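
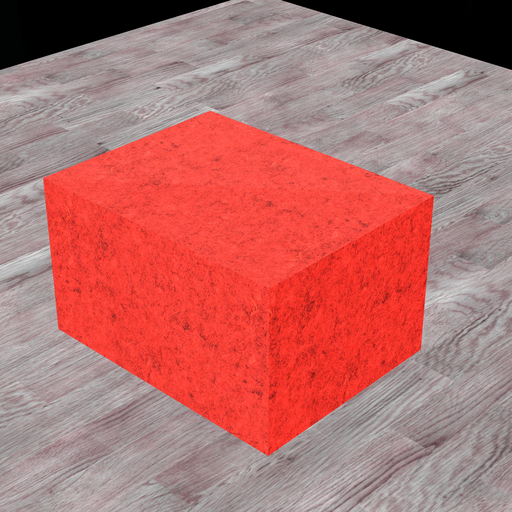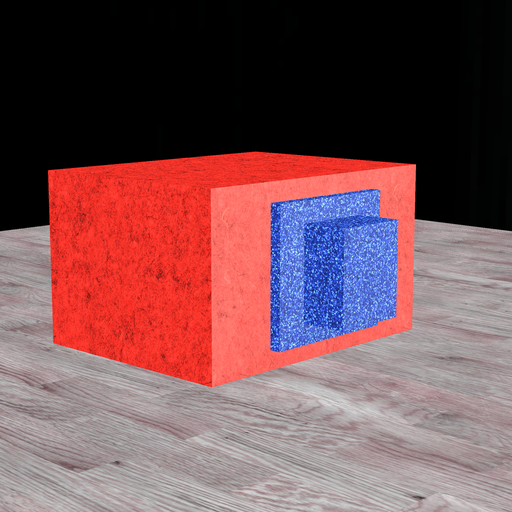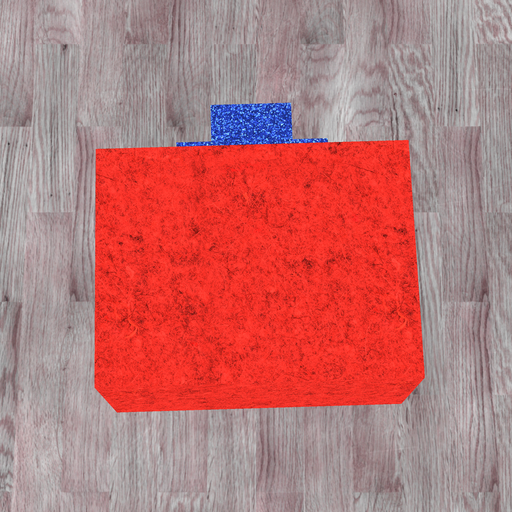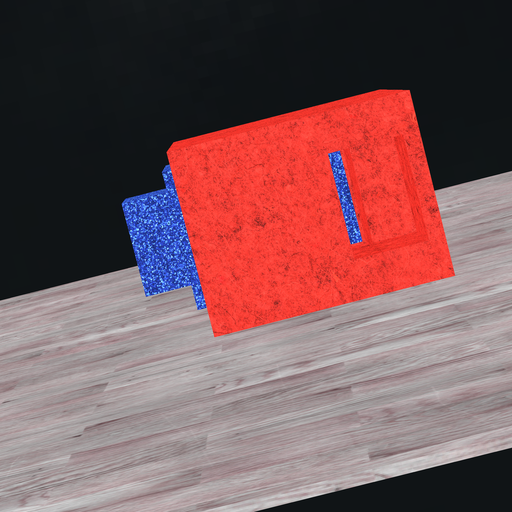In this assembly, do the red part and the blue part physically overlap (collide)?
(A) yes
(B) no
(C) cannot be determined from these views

(B) no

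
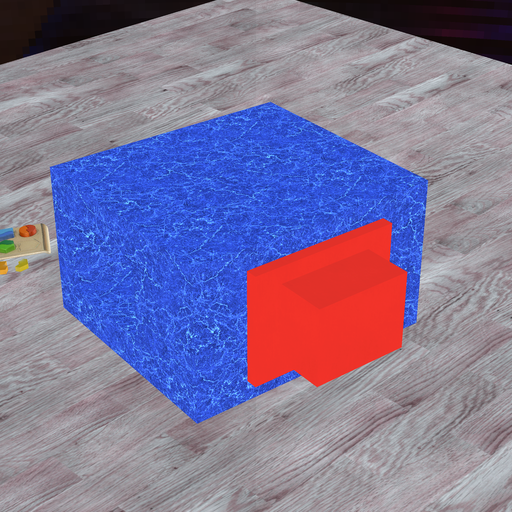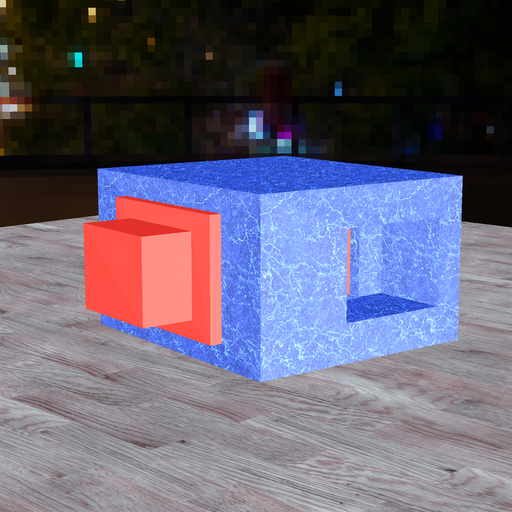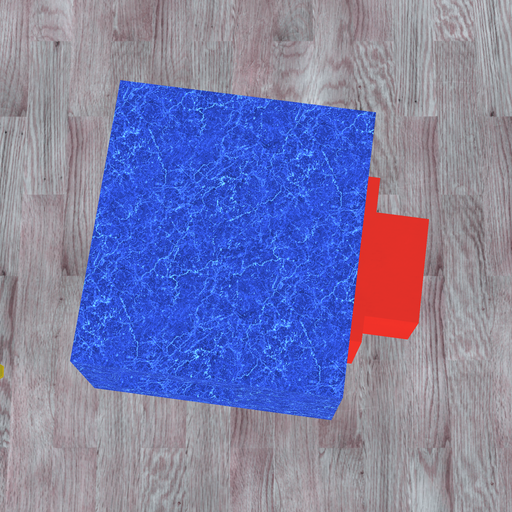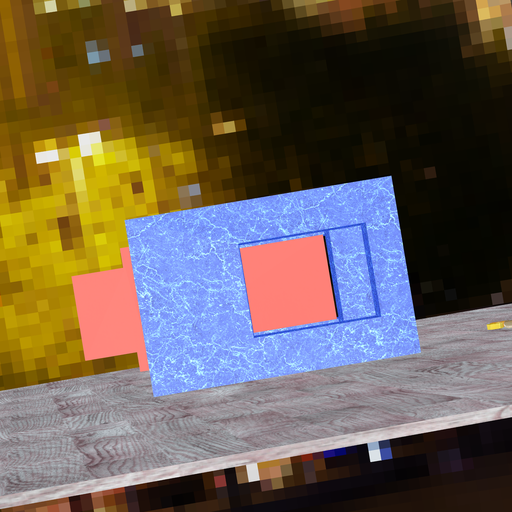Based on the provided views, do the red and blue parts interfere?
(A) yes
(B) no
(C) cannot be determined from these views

(B) no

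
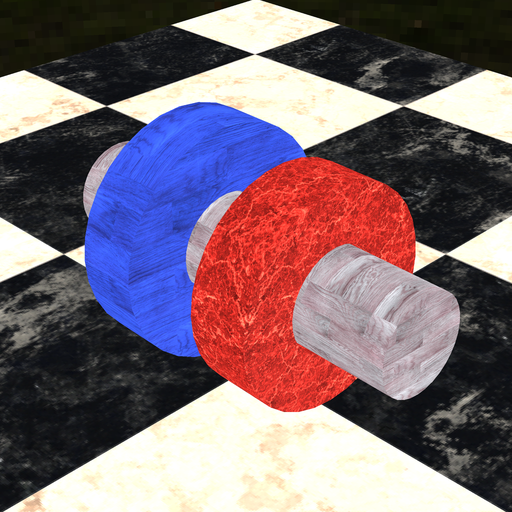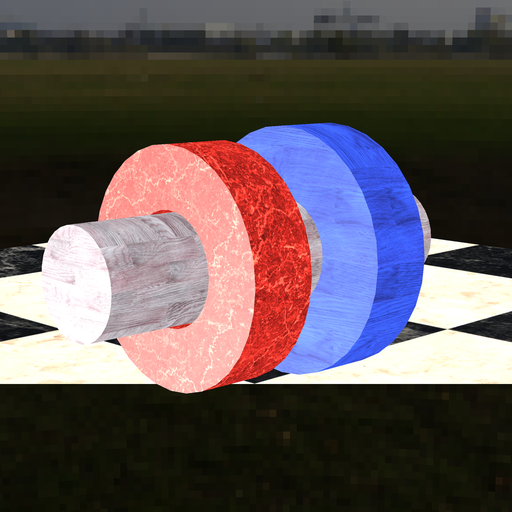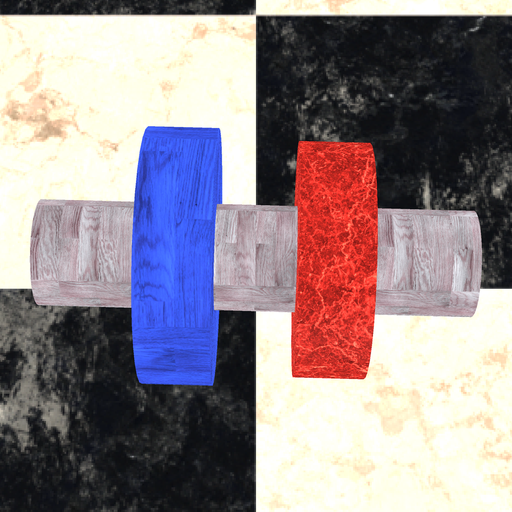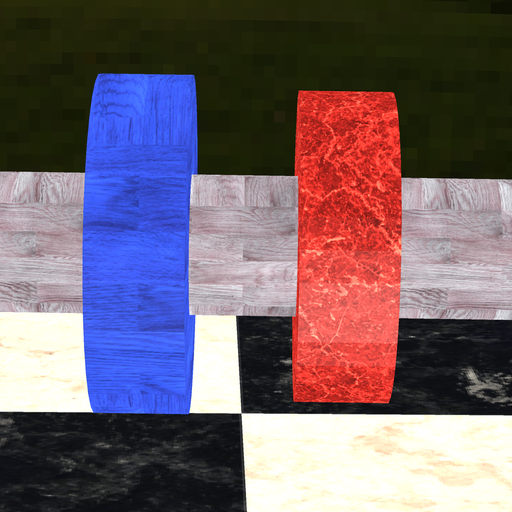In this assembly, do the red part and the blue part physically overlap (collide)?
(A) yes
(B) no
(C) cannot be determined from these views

(B) no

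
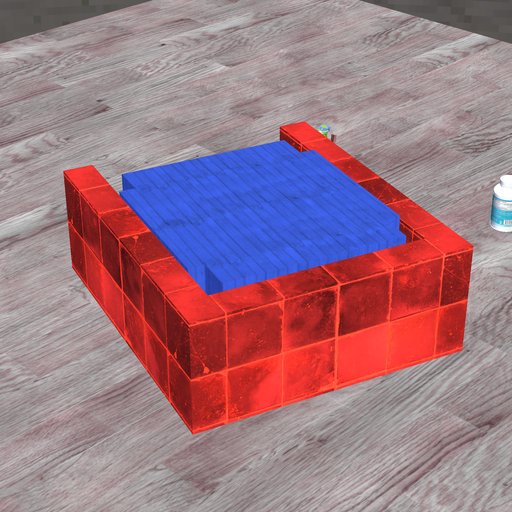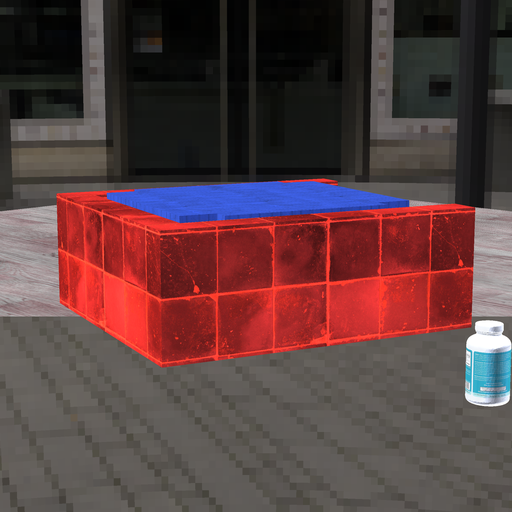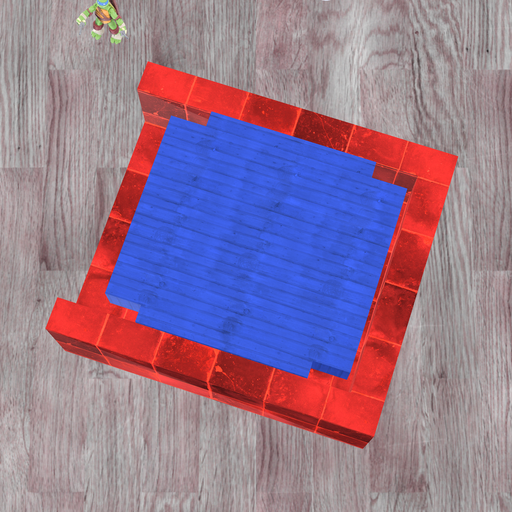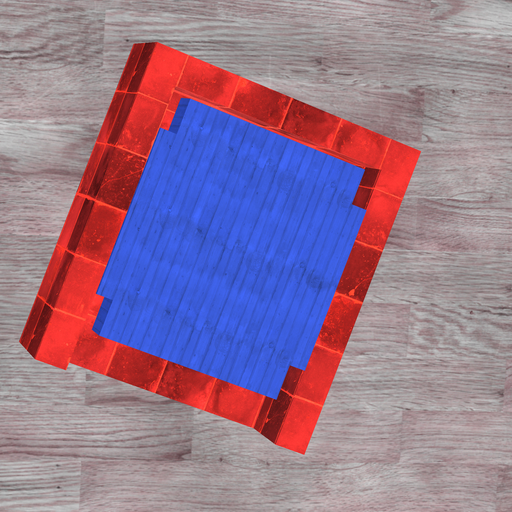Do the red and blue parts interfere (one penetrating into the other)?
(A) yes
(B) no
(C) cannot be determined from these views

(B) no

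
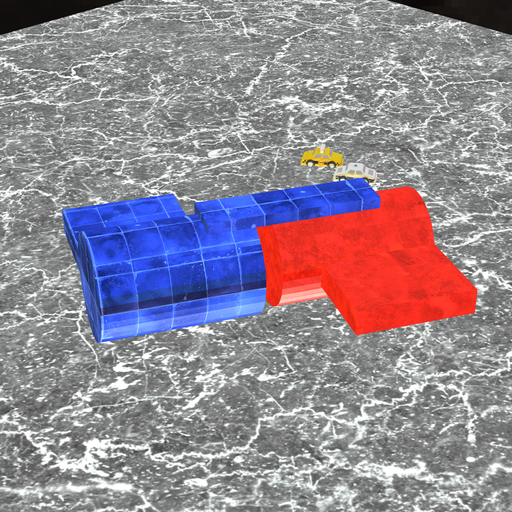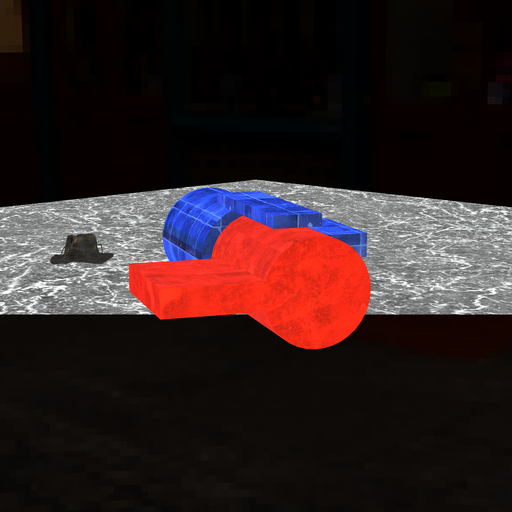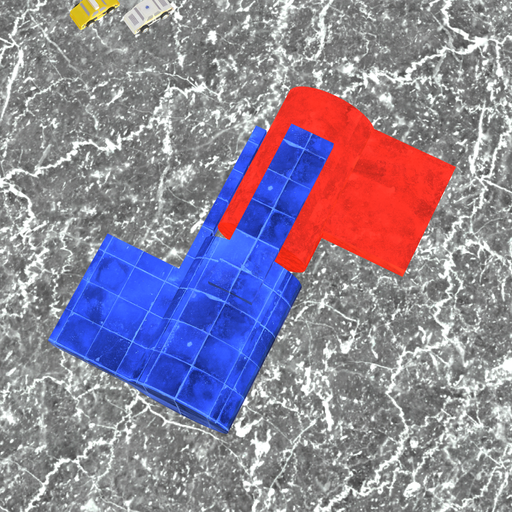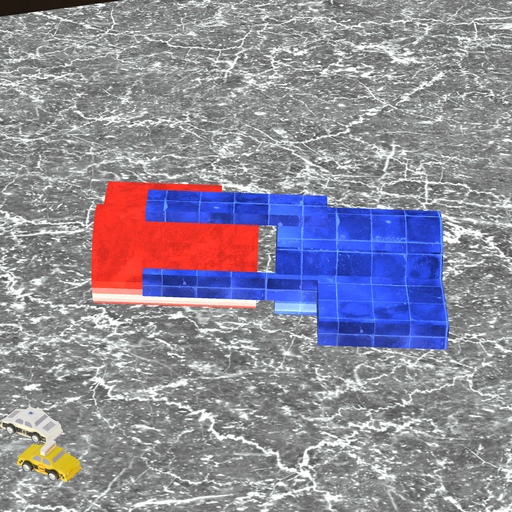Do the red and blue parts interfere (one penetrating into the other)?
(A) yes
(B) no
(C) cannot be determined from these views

(B) no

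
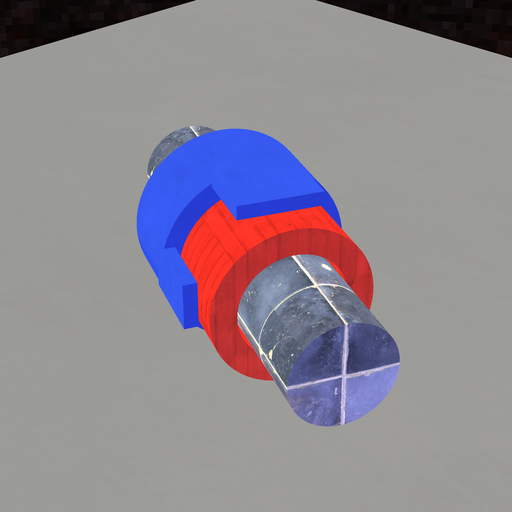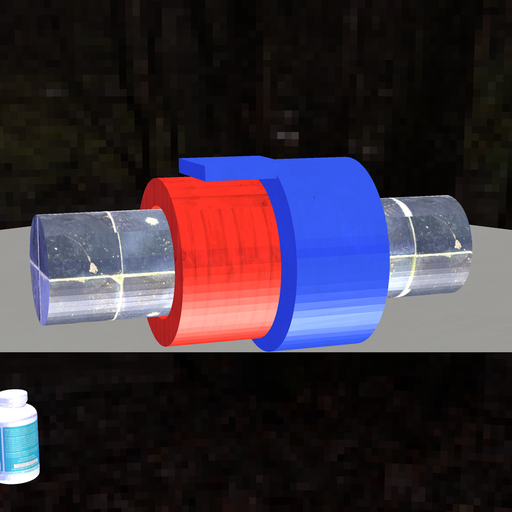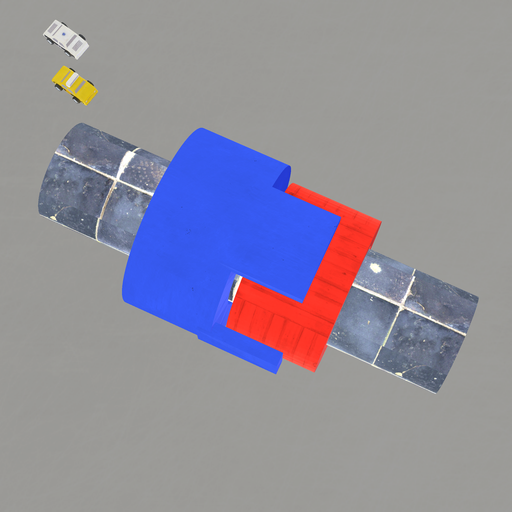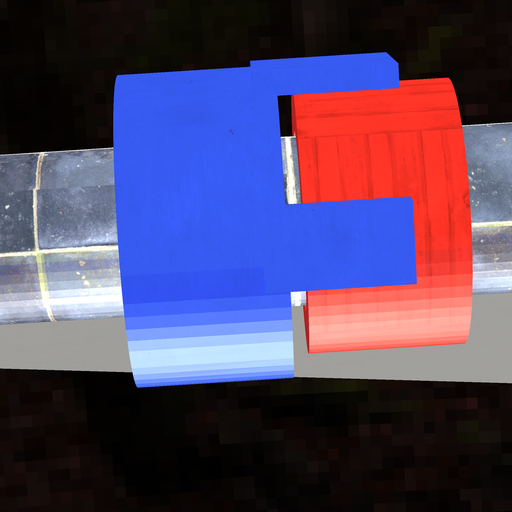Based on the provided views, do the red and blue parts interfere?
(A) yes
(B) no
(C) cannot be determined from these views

(B) no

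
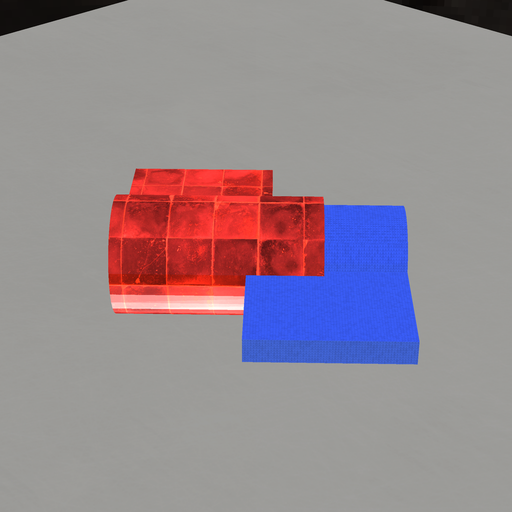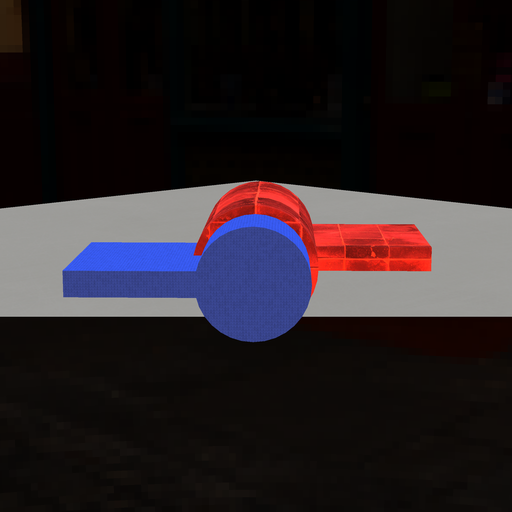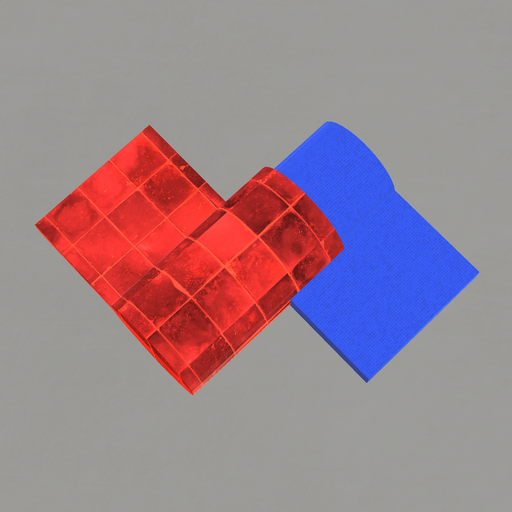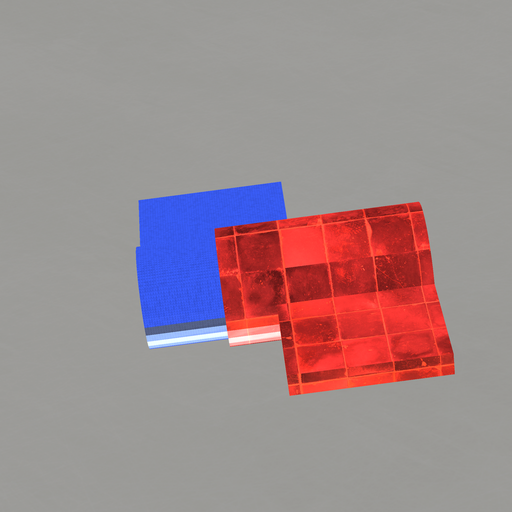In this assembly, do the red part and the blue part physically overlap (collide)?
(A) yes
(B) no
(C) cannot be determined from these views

(A) yes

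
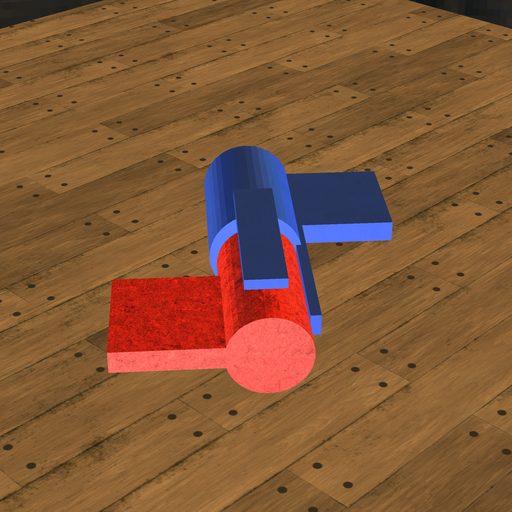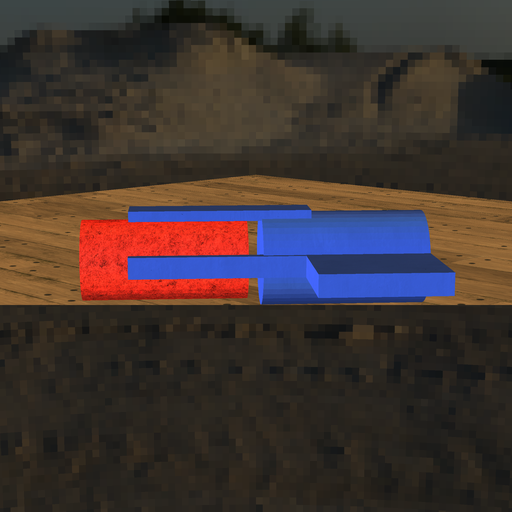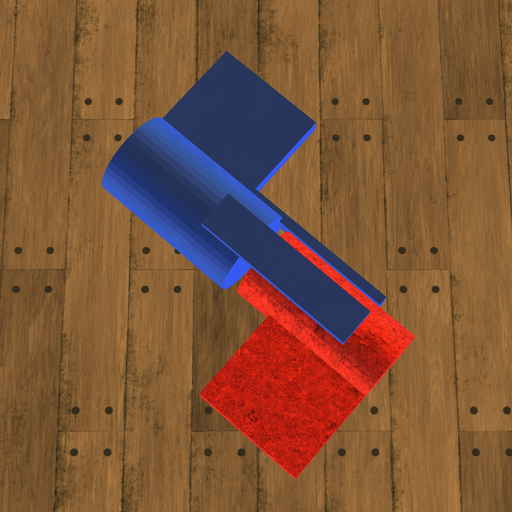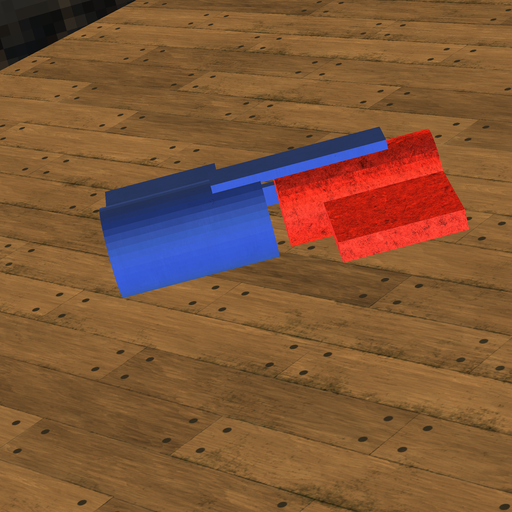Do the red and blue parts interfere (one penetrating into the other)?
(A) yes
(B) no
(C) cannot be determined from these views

(B) no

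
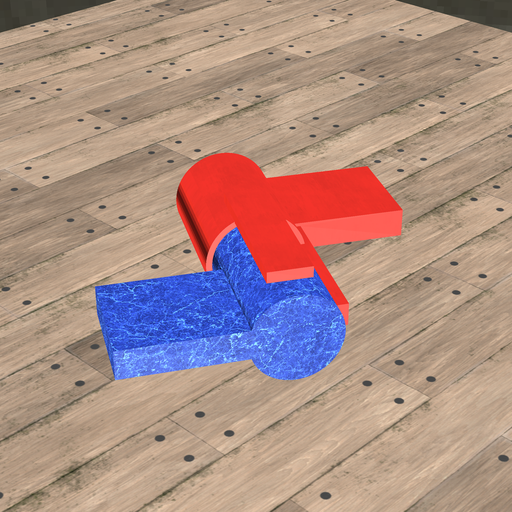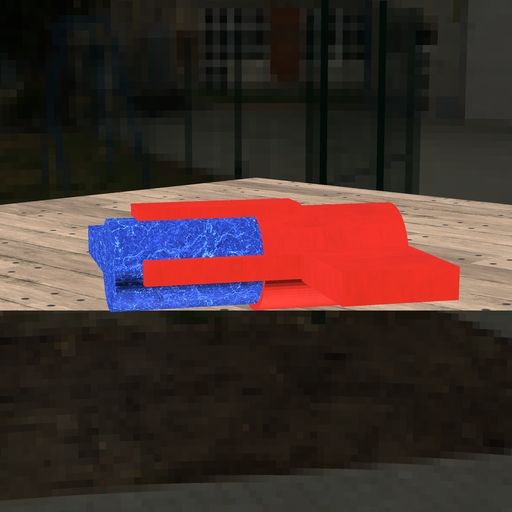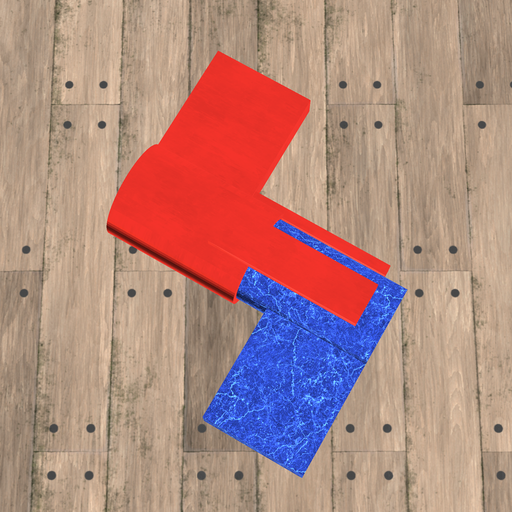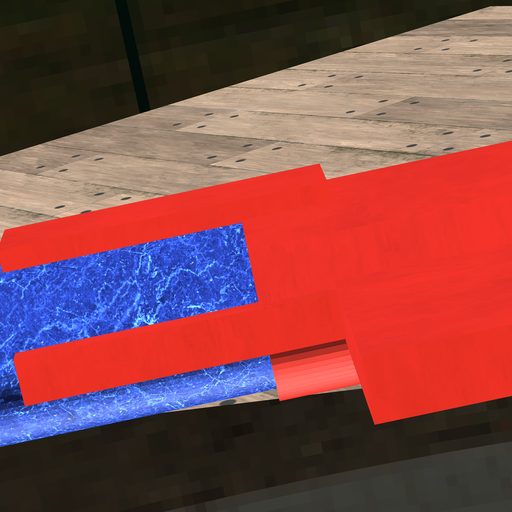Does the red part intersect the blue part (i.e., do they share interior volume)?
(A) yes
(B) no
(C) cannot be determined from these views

(A) yes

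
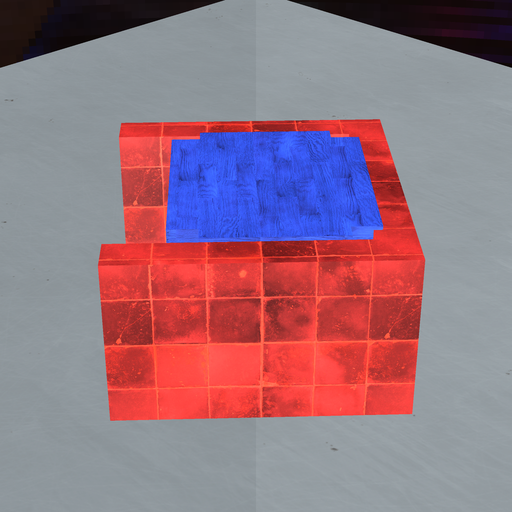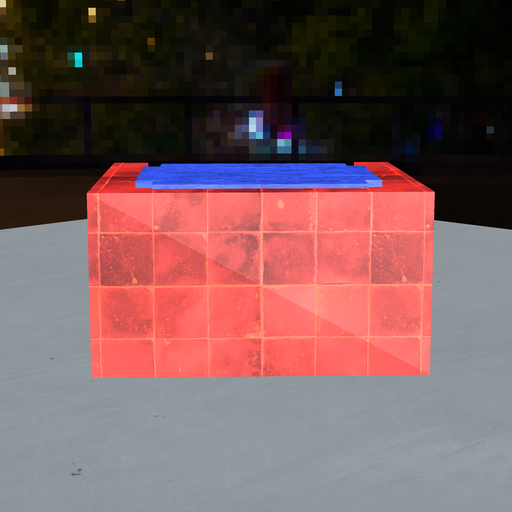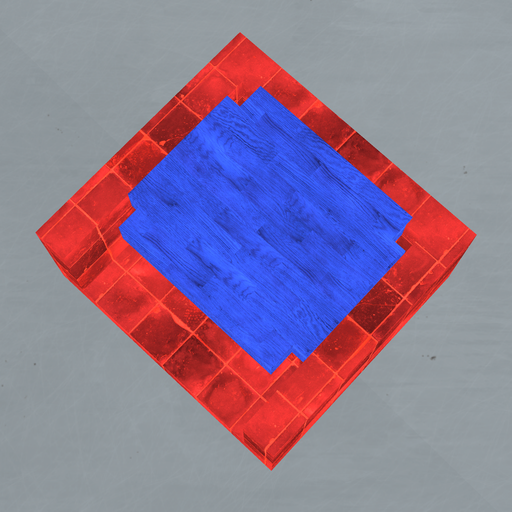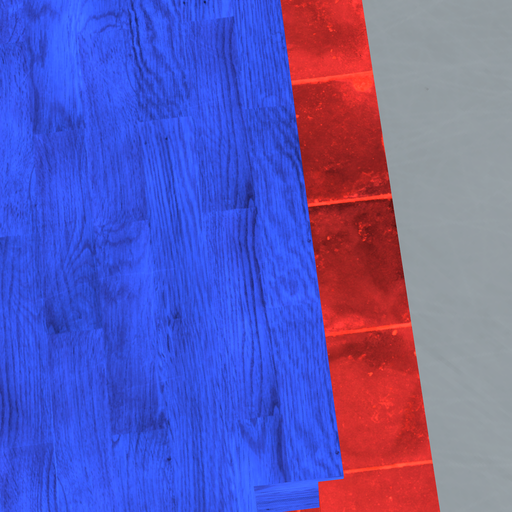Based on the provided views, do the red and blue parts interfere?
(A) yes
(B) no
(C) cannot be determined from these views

(A) yes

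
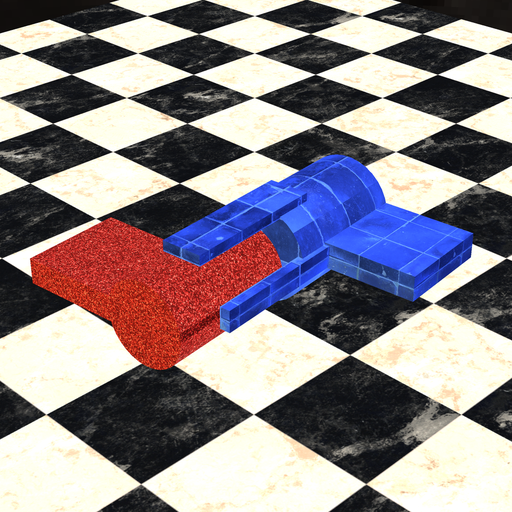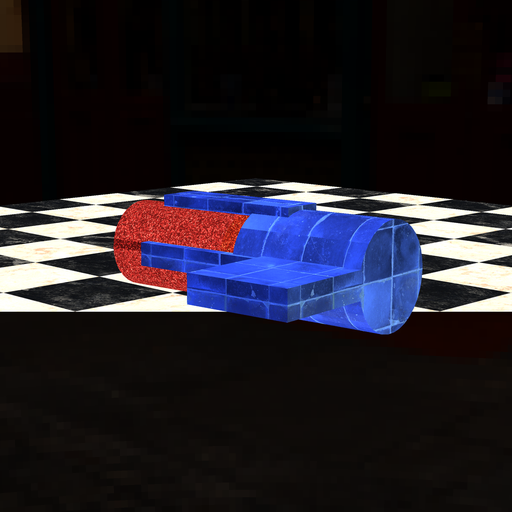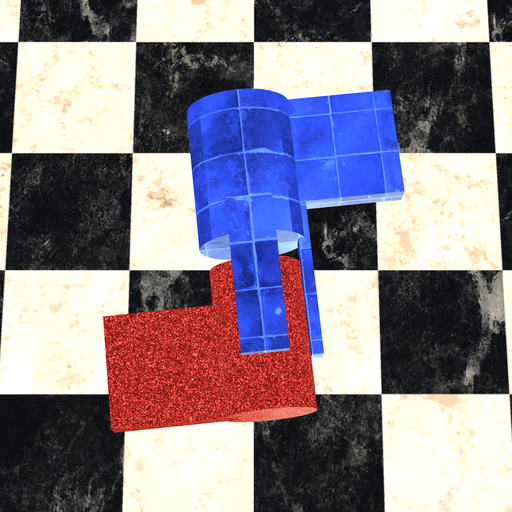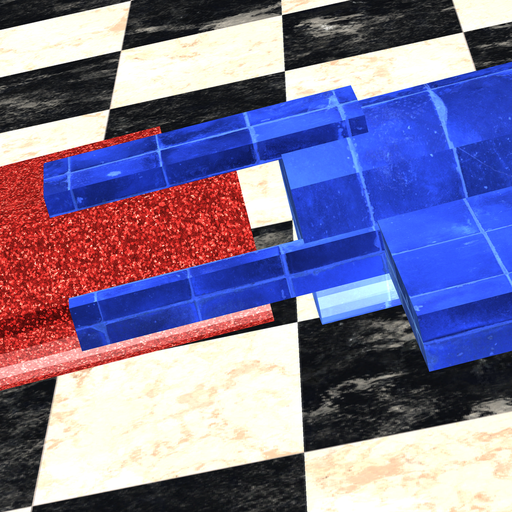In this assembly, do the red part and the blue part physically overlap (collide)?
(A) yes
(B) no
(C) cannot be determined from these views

(B) no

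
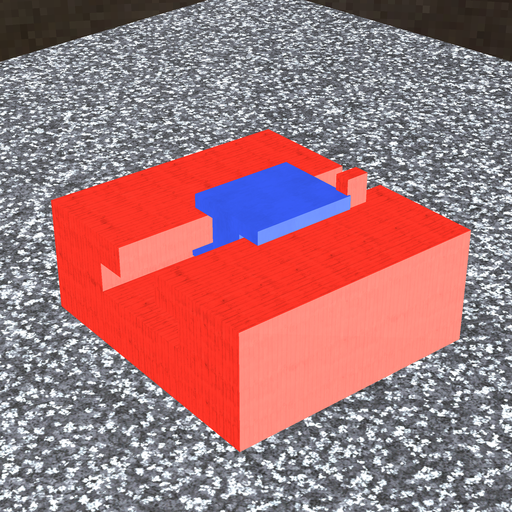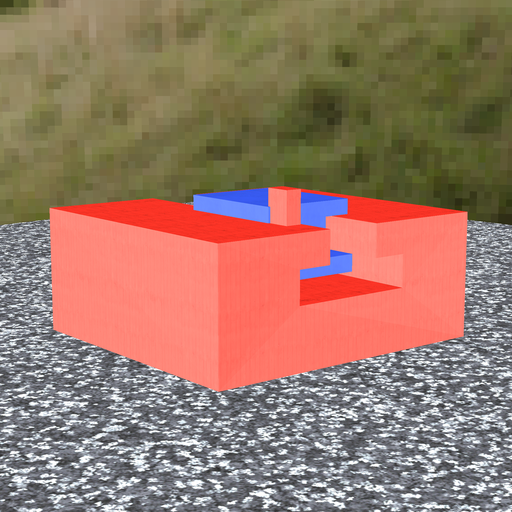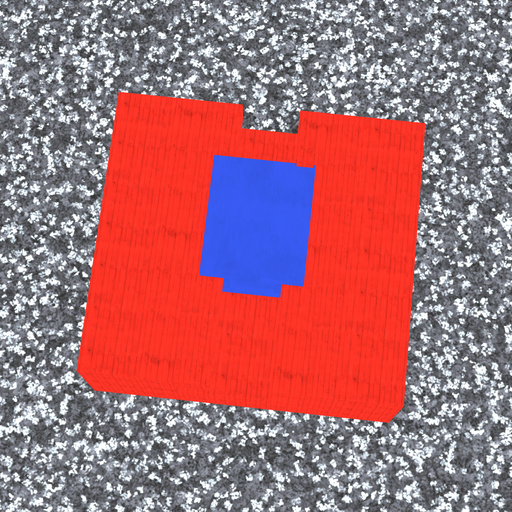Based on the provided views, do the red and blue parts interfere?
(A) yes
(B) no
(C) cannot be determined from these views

(A) yes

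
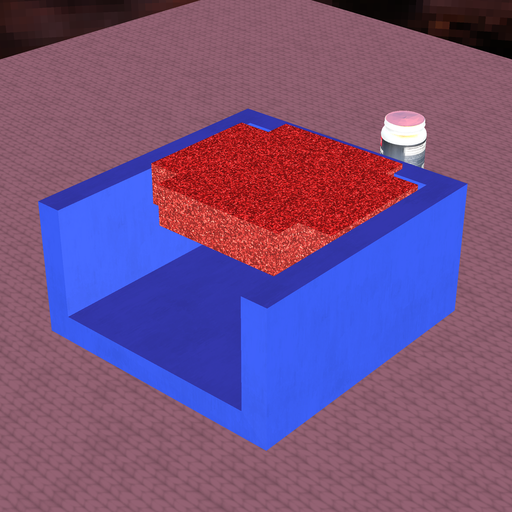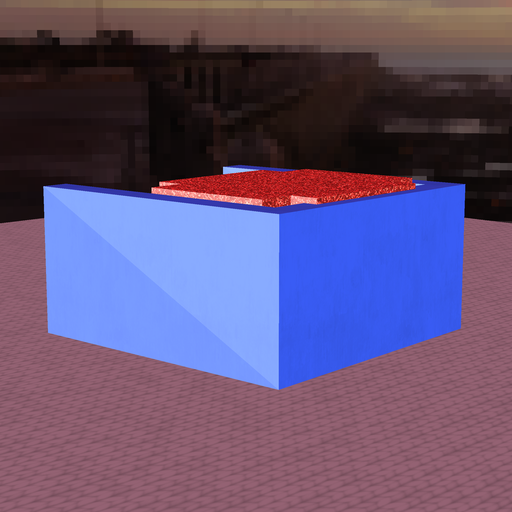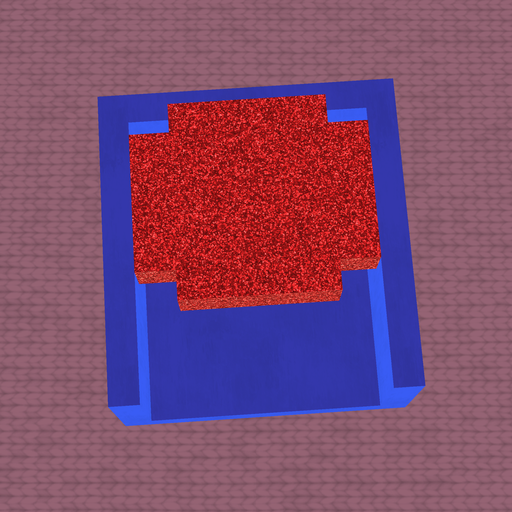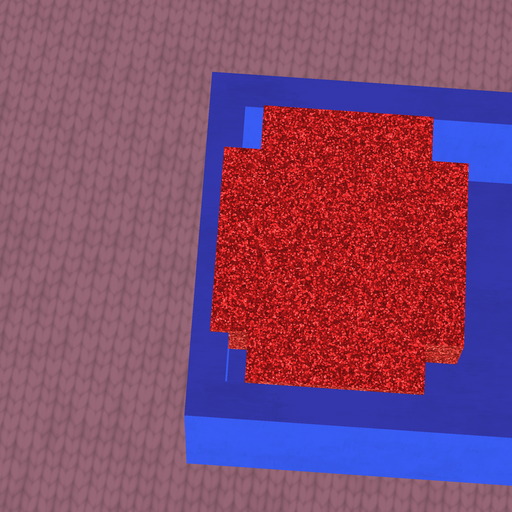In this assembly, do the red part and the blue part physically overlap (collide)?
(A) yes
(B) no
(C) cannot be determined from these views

(A) yes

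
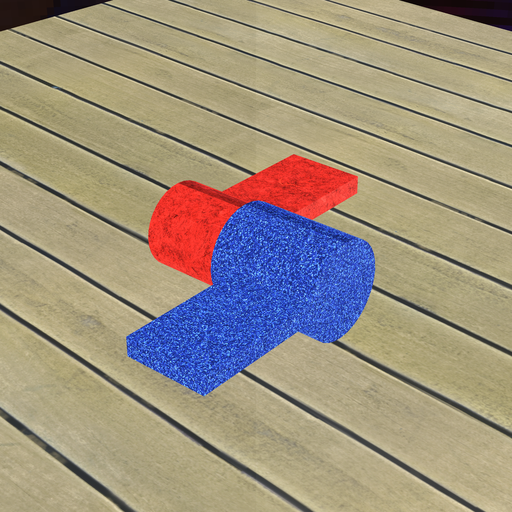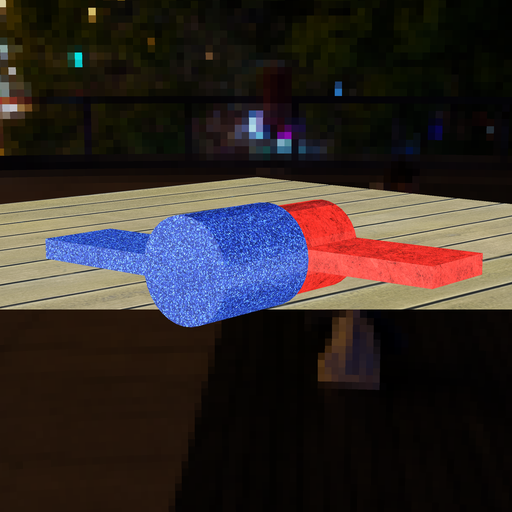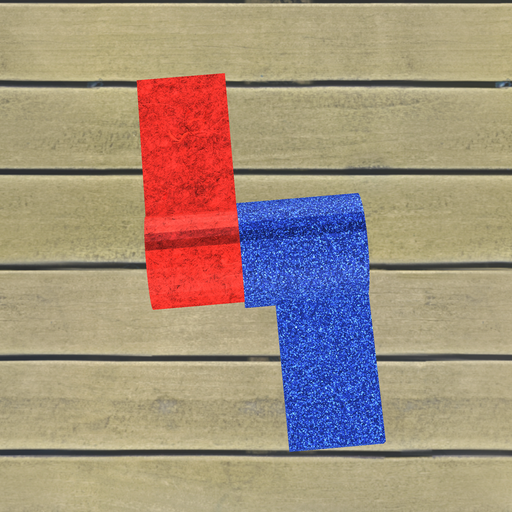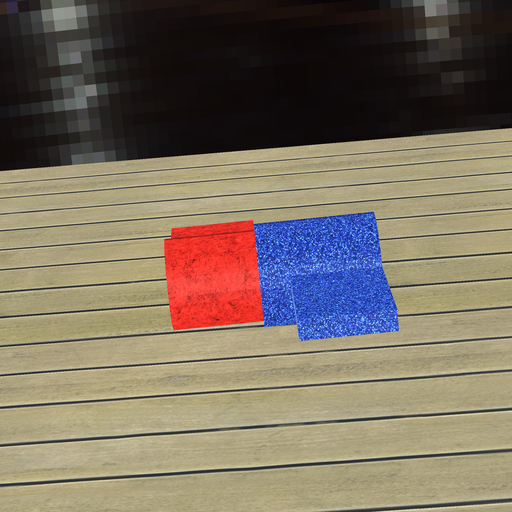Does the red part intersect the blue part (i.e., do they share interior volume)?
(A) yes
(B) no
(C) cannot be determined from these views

(A) yes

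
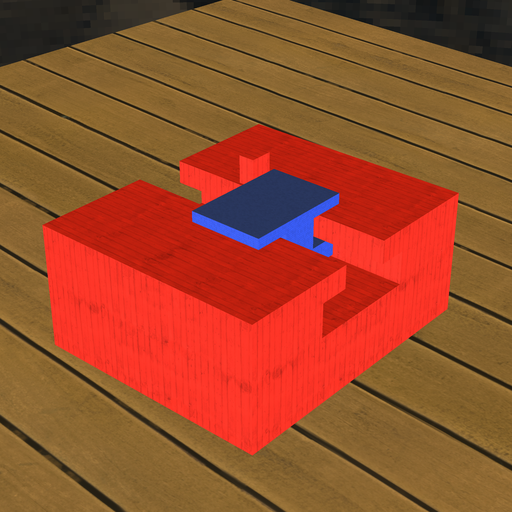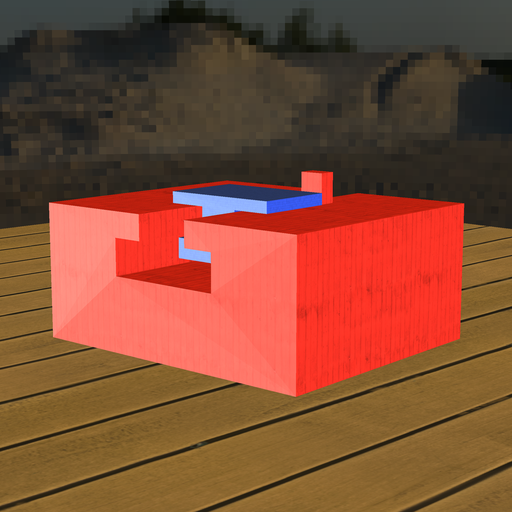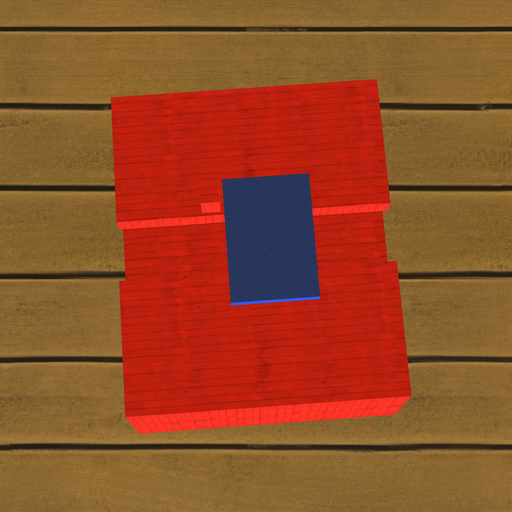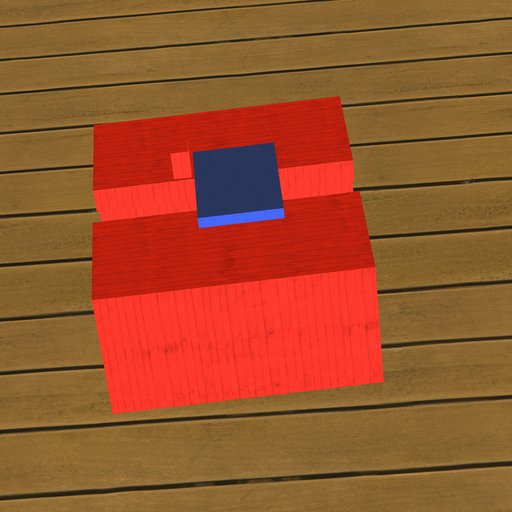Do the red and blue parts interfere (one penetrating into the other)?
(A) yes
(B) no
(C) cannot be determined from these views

(B) no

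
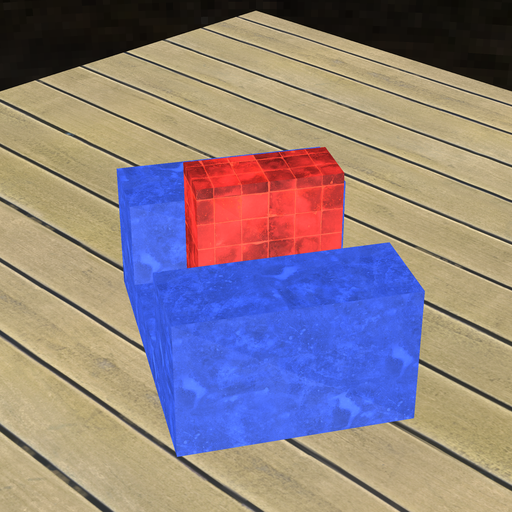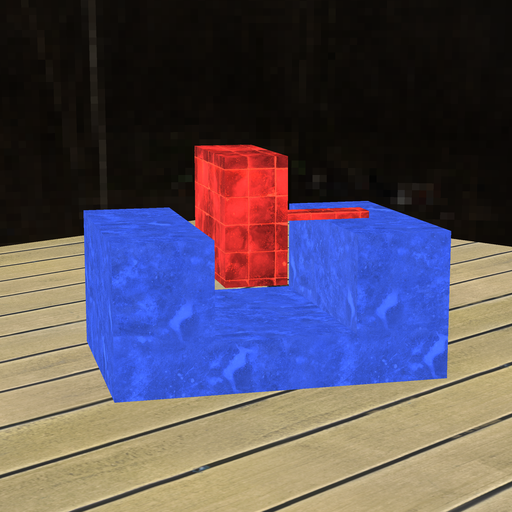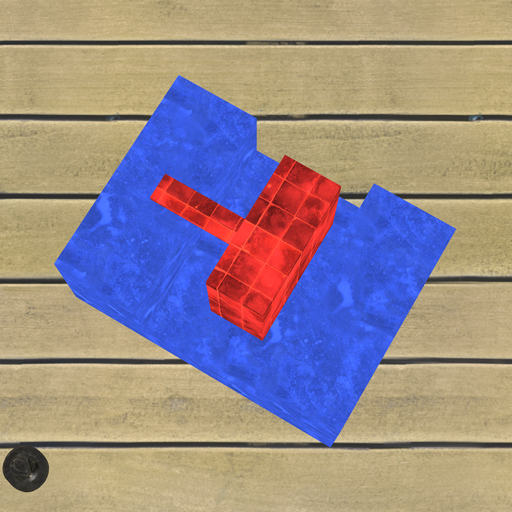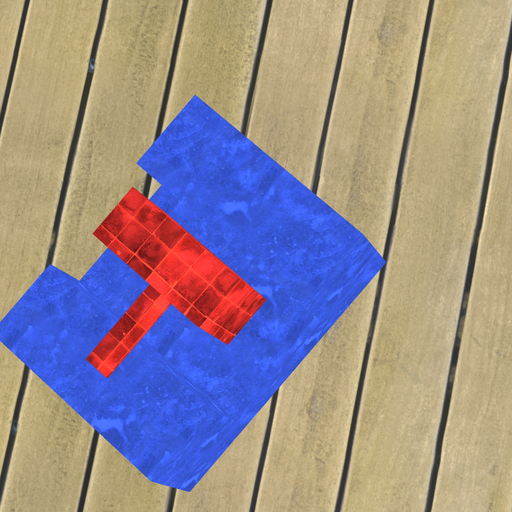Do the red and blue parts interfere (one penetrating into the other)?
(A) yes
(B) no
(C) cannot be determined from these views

(B) no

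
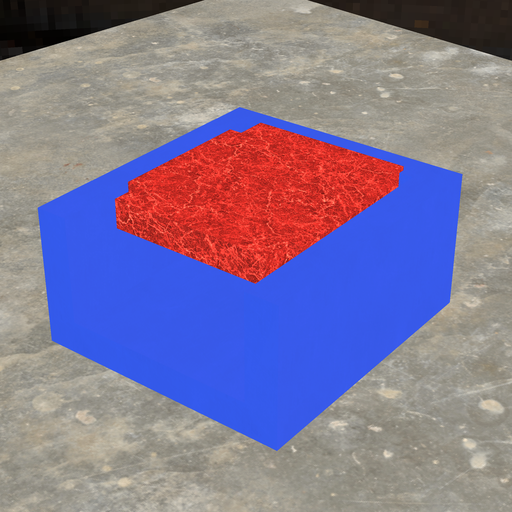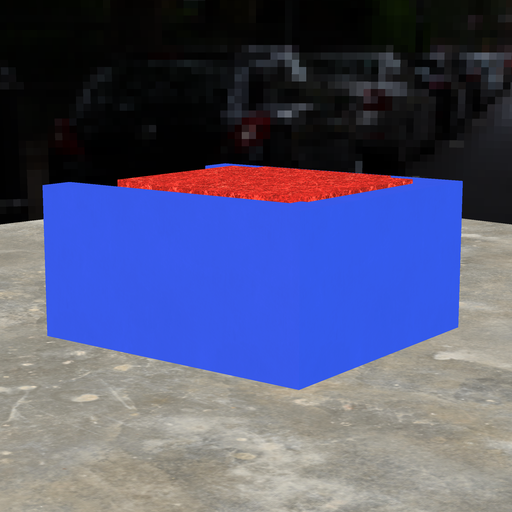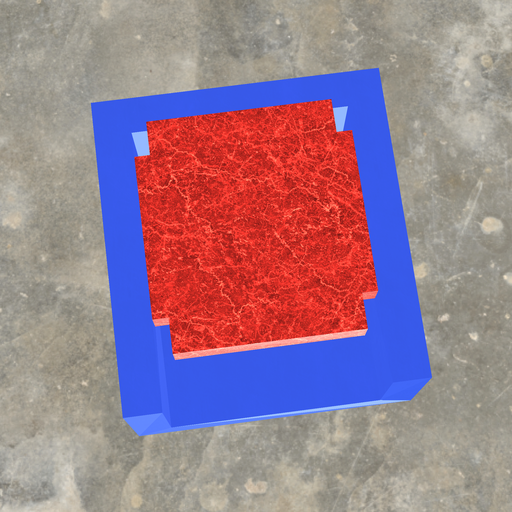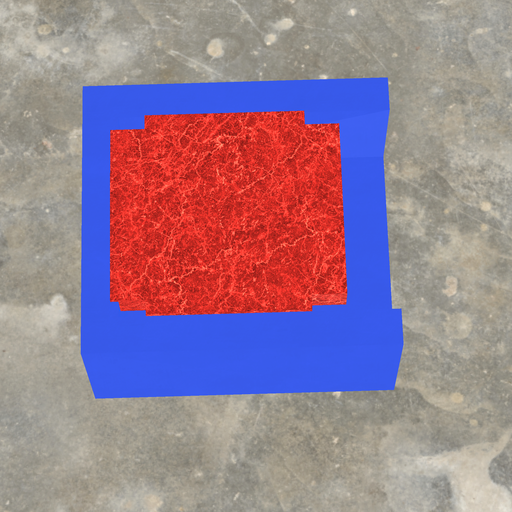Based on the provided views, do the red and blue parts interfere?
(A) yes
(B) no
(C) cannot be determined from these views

(A) yes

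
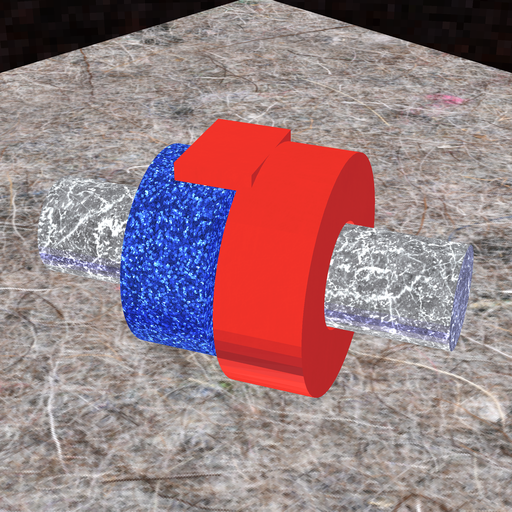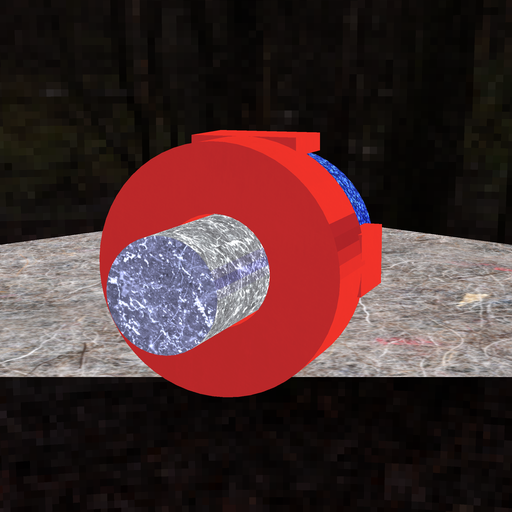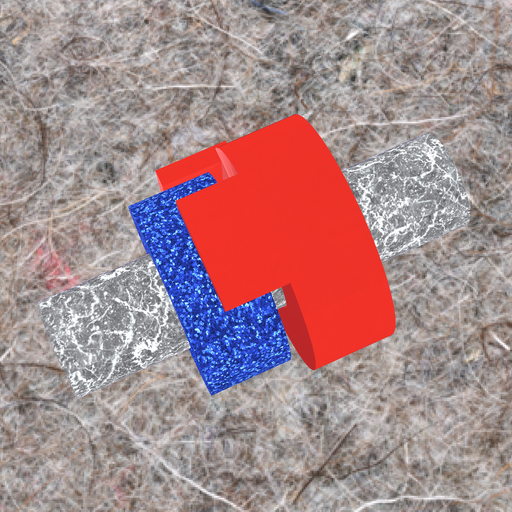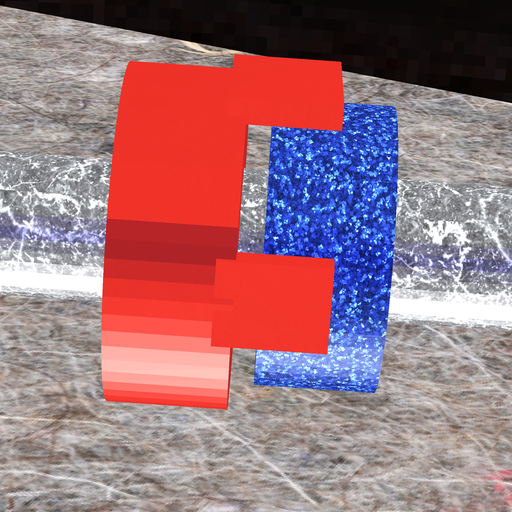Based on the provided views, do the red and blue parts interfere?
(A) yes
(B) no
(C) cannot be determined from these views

(B) no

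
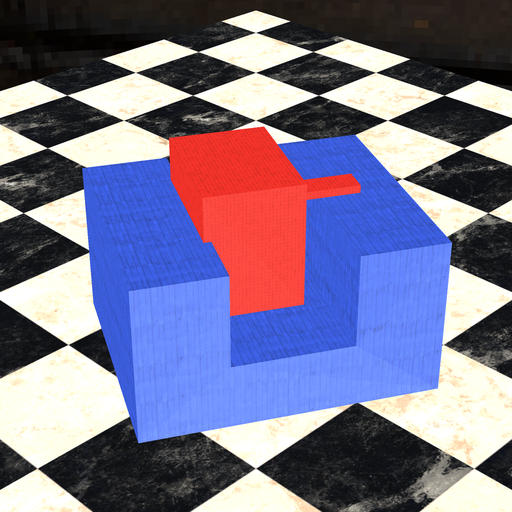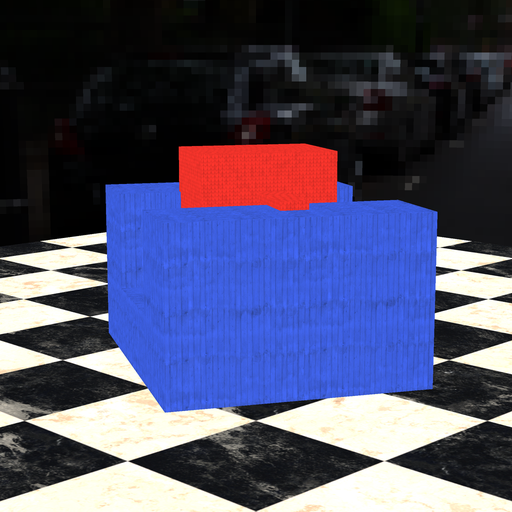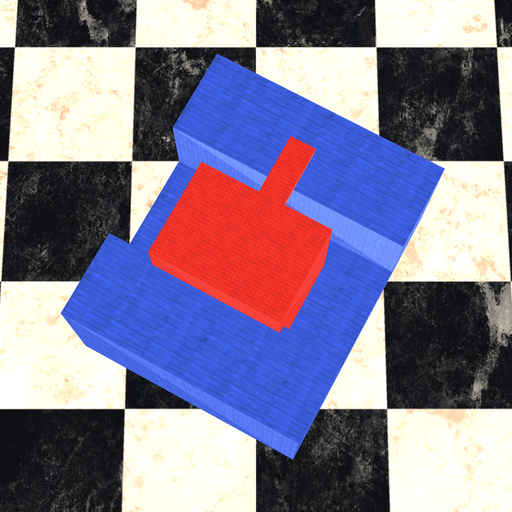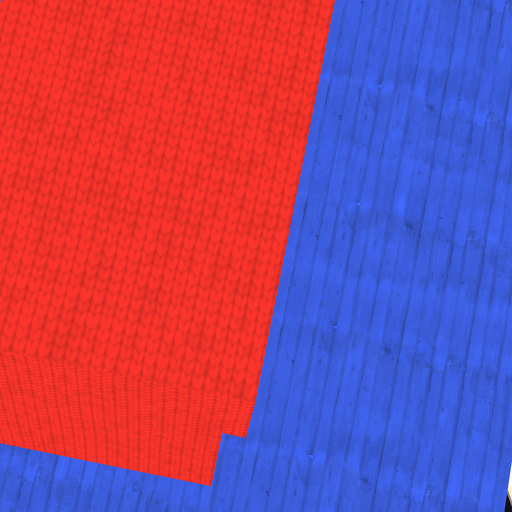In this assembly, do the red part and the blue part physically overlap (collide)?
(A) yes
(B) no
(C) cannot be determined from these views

(A) yes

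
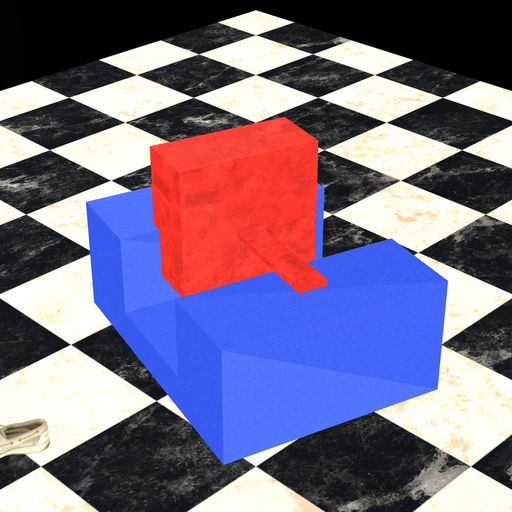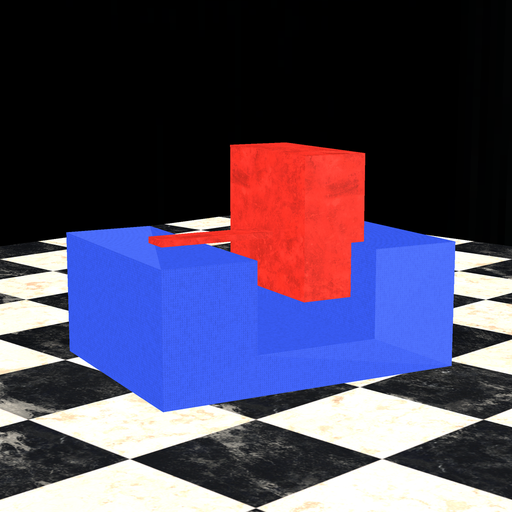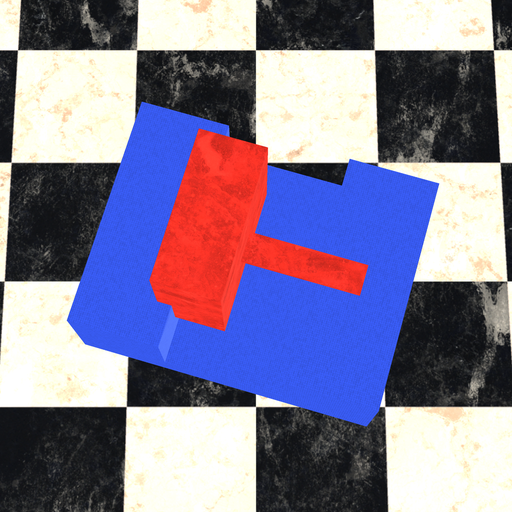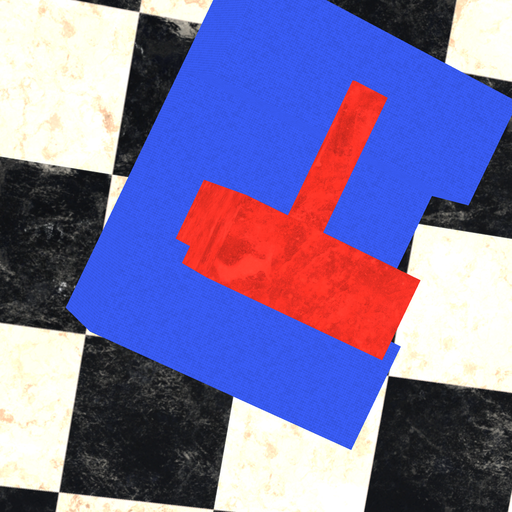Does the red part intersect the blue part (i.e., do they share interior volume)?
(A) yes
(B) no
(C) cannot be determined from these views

(A) yes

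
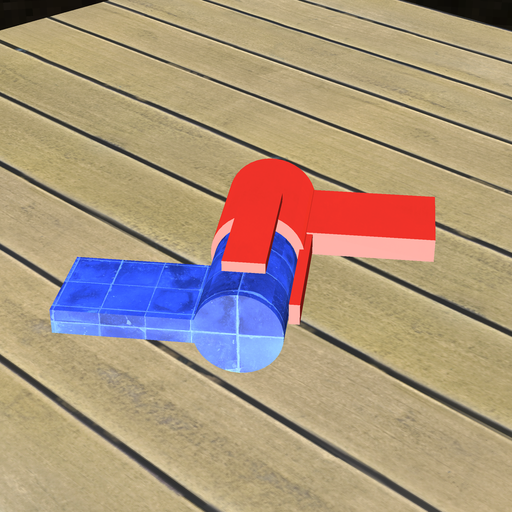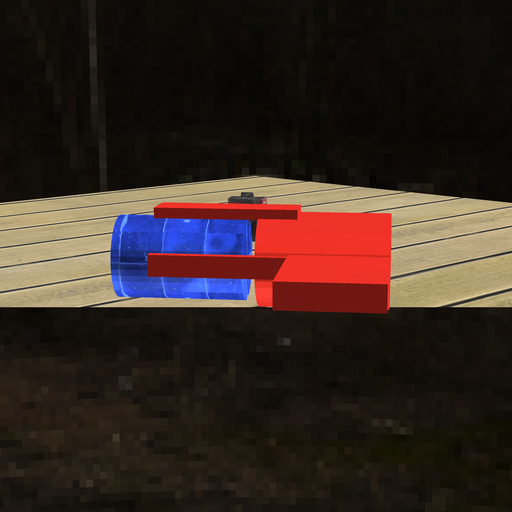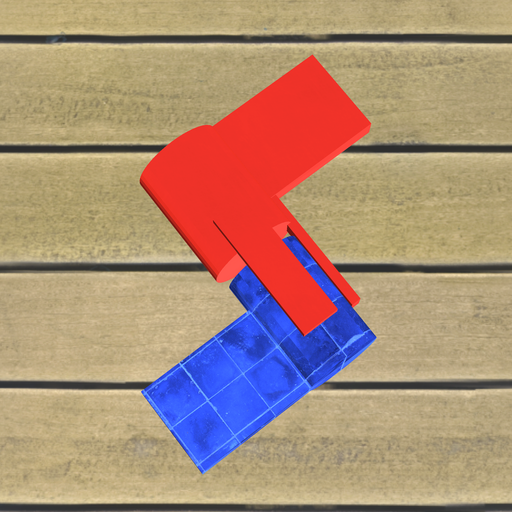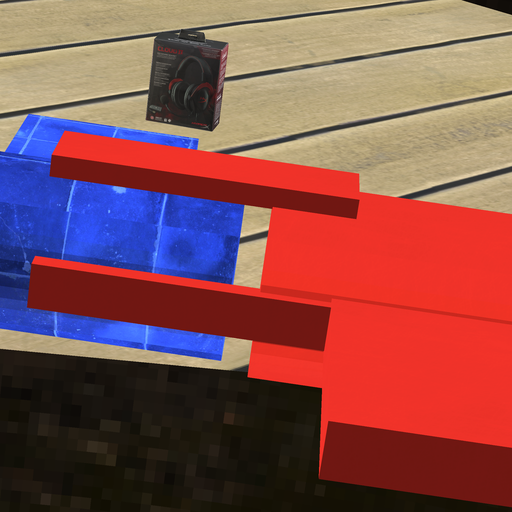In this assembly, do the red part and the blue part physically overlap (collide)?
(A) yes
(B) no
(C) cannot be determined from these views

(B) no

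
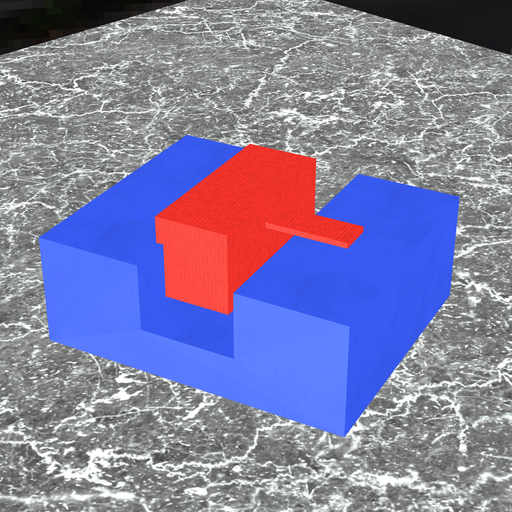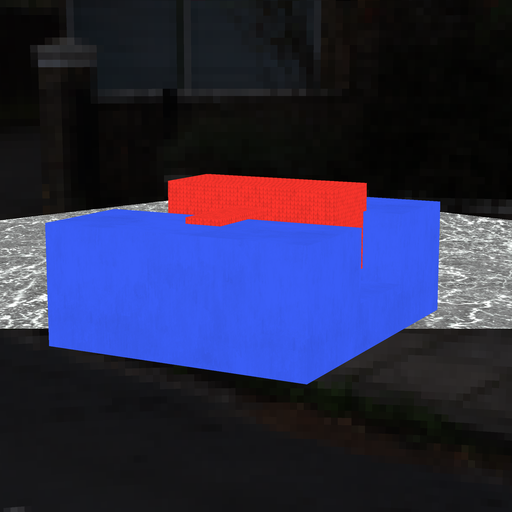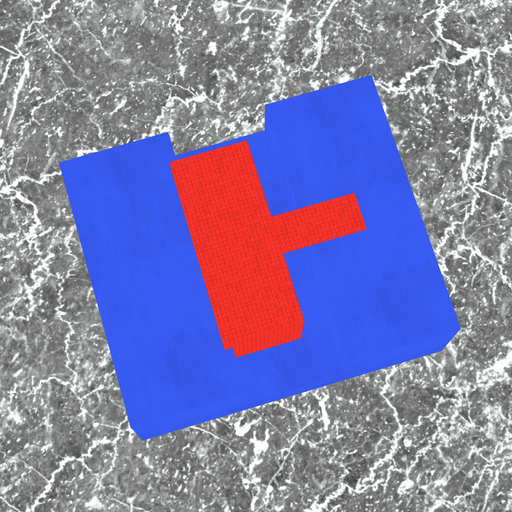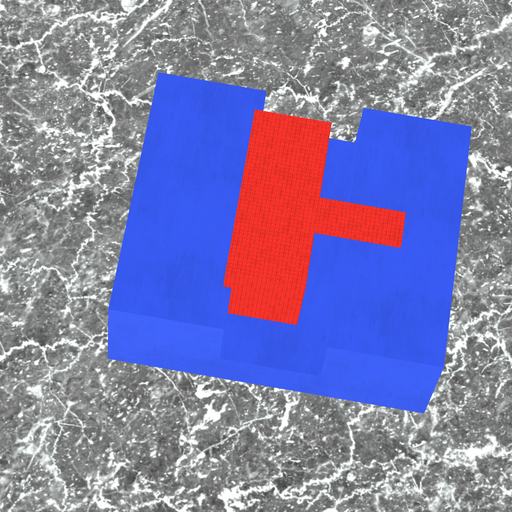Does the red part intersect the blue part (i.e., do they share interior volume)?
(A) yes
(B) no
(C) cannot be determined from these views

(A) yes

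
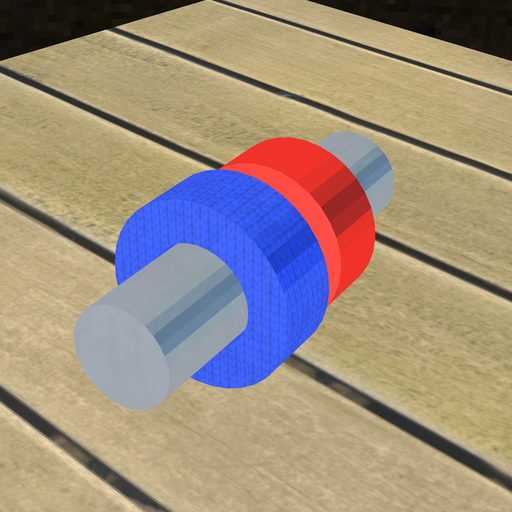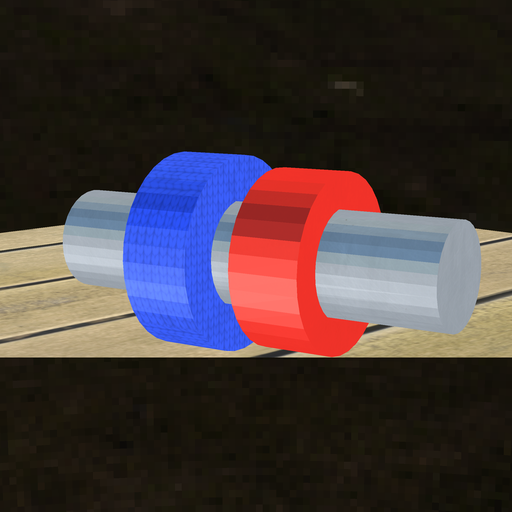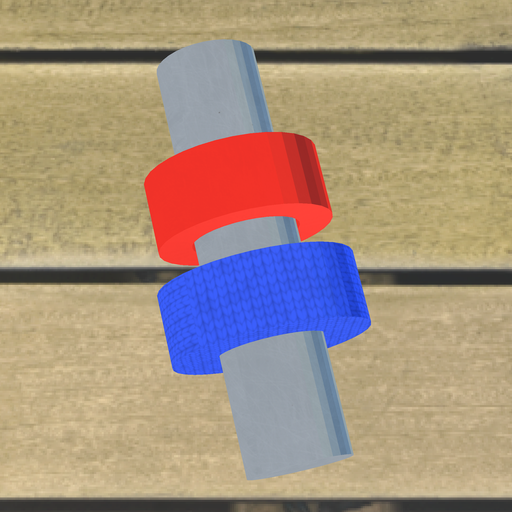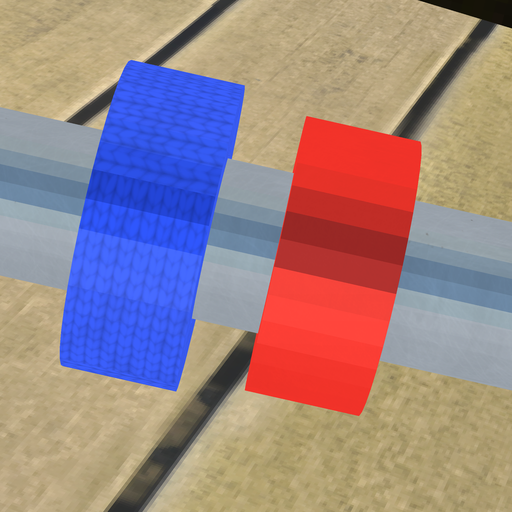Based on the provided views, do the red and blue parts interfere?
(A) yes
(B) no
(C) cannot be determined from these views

(B) no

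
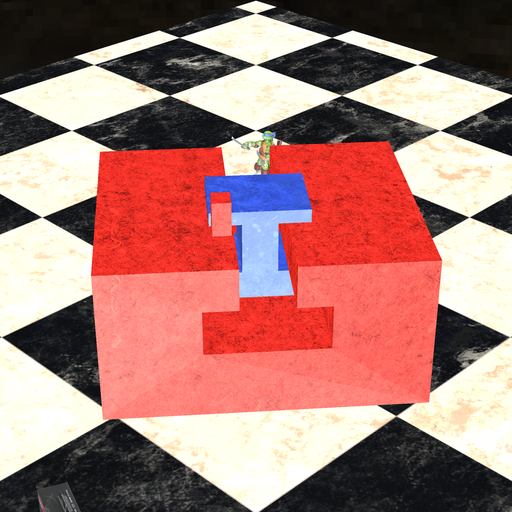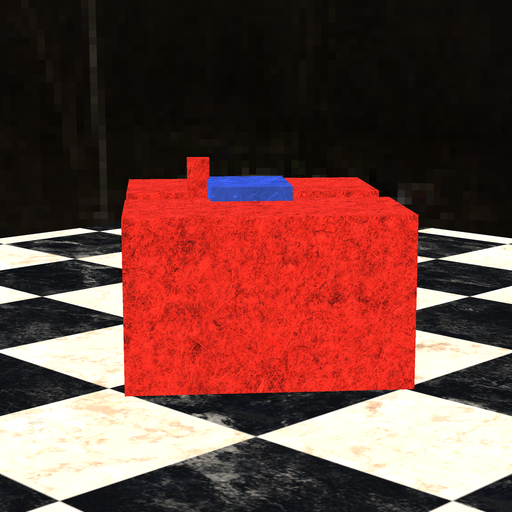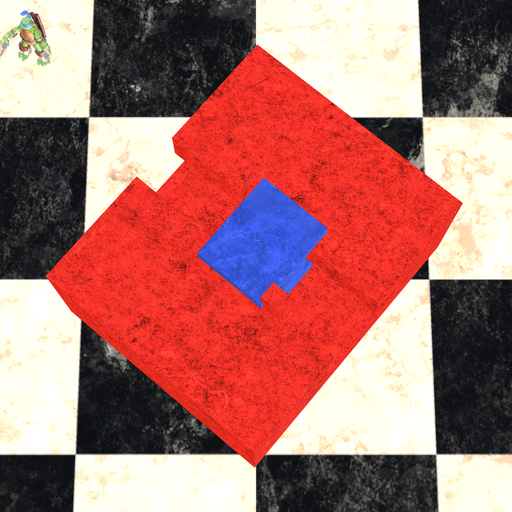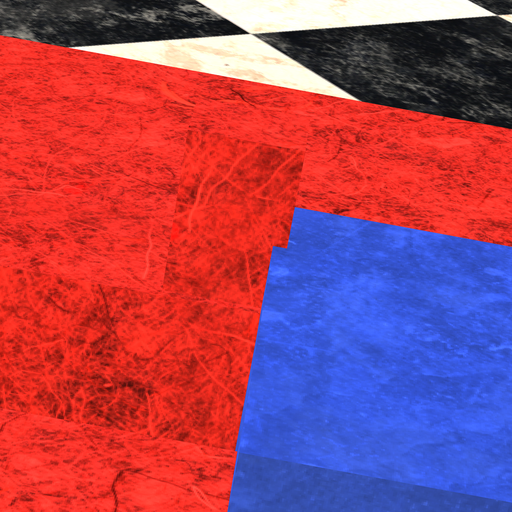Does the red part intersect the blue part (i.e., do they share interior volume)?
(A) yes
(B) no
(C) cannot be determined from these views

(A) yes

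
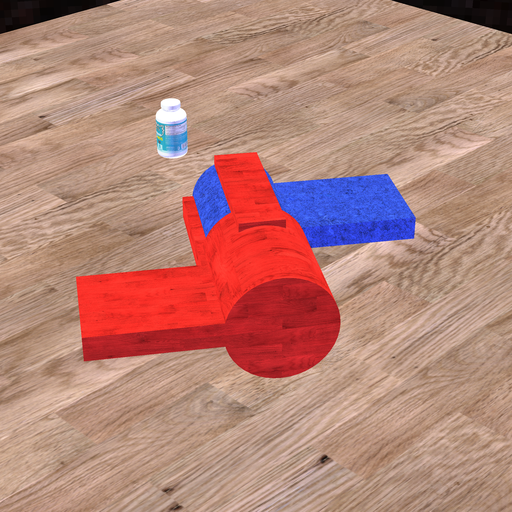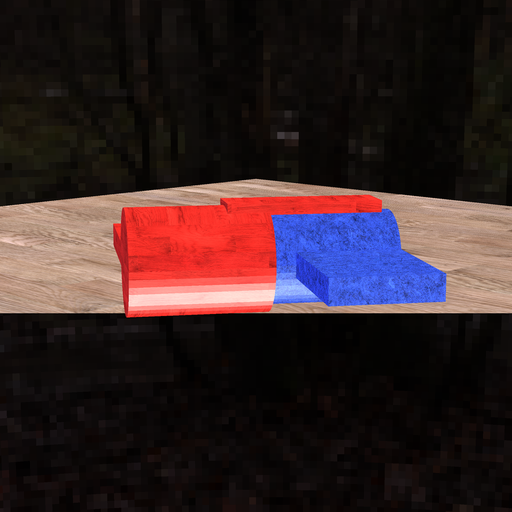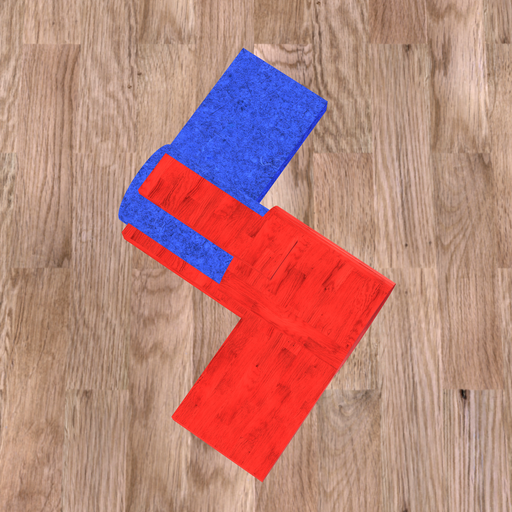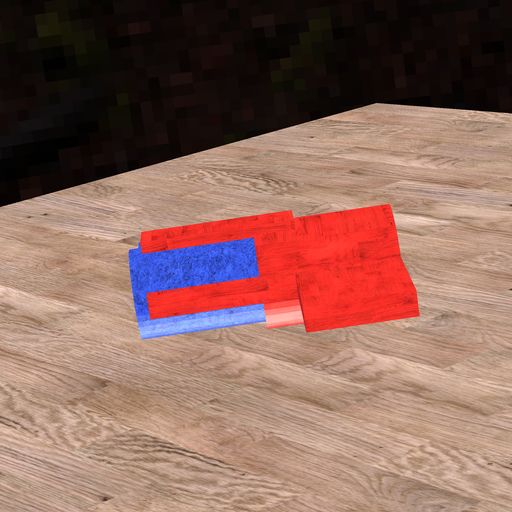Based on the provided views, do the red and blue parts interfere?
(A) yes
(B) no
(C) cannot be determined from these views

(A) yes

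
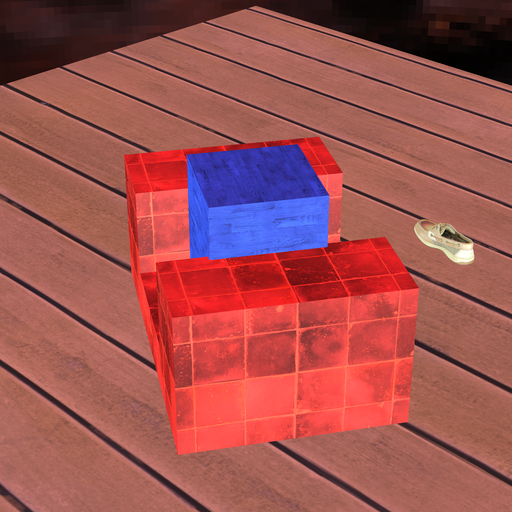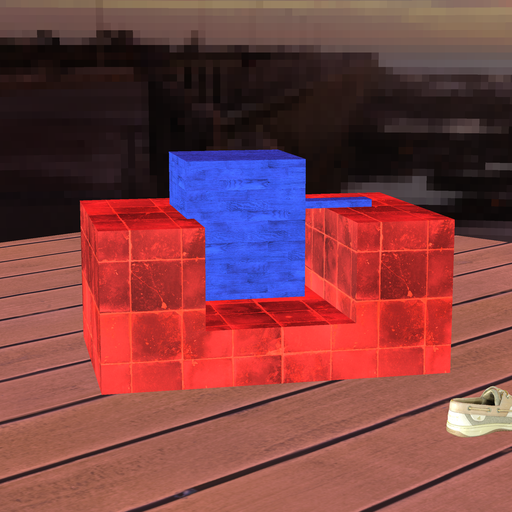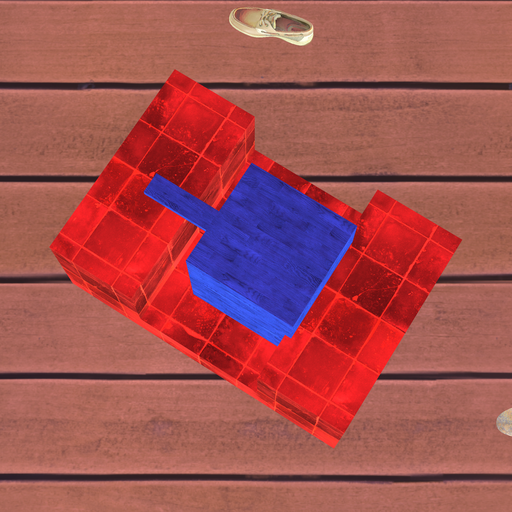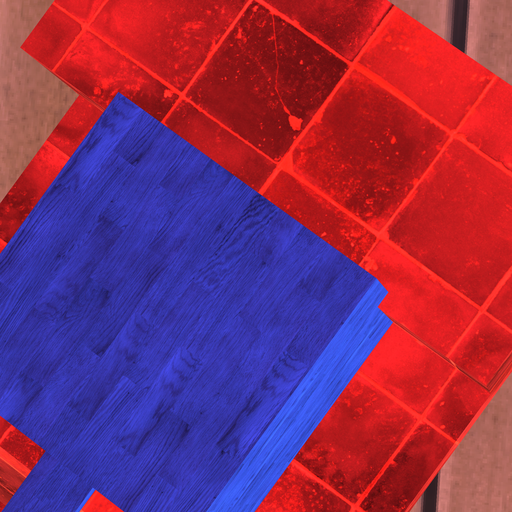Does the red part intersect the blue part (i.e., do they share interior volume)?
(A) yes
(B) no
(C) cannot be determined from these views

(A) yes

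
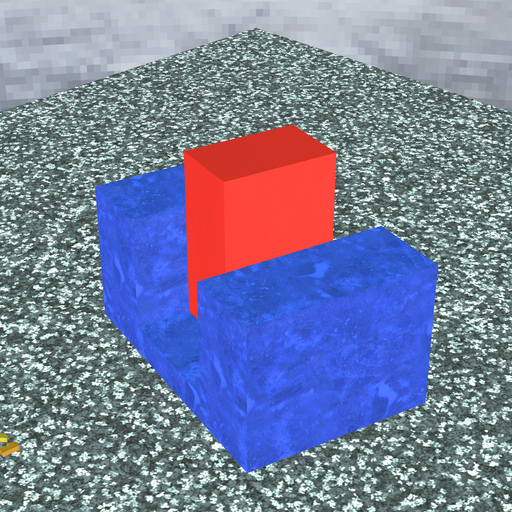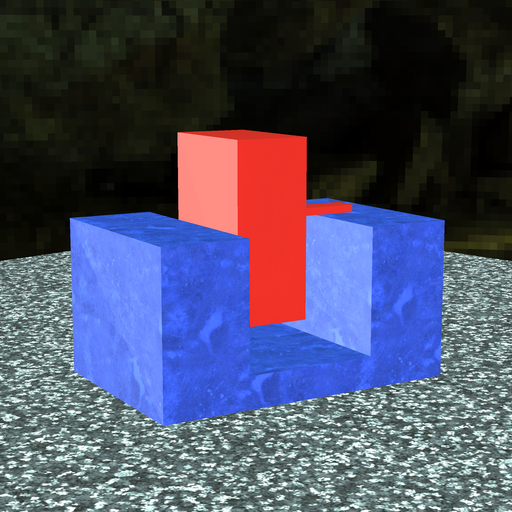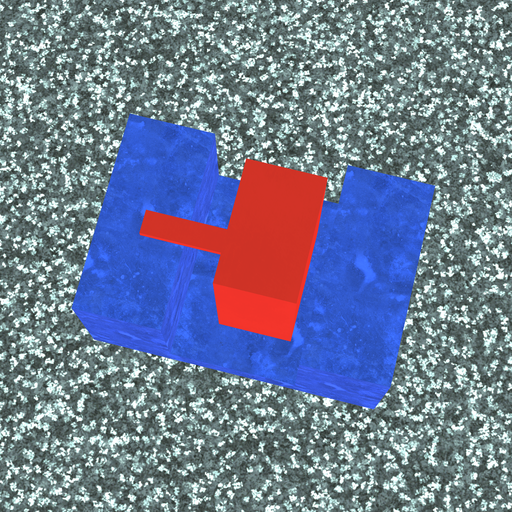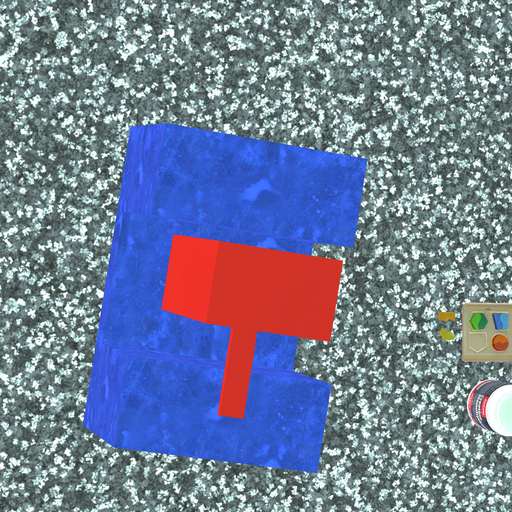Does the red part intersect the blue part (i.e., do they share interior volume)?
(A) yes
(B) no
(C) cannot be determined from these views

(B) no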